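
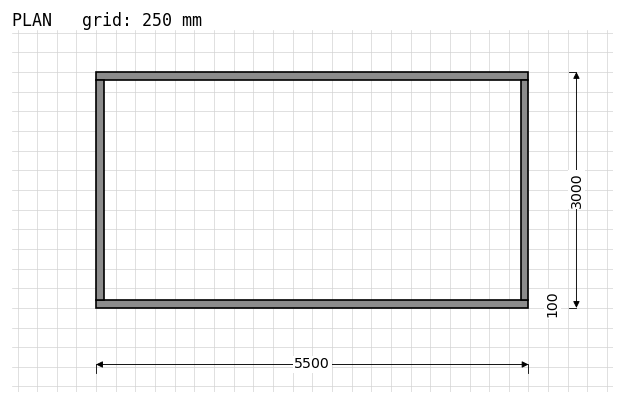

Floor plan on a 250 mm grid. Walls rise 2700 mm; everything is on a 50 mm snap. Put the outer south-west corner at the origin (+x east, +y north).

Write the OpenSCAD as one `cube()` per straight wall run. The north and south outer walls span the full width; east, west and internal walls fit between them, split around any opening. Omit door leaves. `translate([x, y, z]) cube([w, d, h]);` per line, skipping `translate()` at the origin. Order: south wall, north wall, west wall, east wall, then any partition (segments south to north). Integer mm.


cube([5500, 100, 2700]);
translate([0, 2900, 0]) cube([5500, 100, 2700]);
translate([0, 100, 0]) cube([100, 2800, 2700]);
translate([5400, 100, 0]) cube([100, 2800, 2700]);


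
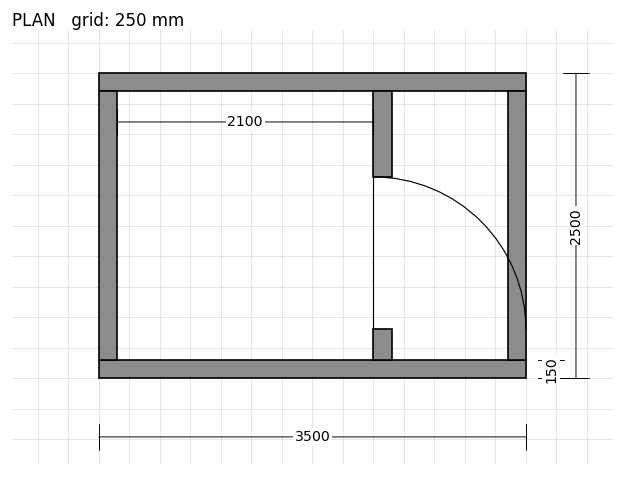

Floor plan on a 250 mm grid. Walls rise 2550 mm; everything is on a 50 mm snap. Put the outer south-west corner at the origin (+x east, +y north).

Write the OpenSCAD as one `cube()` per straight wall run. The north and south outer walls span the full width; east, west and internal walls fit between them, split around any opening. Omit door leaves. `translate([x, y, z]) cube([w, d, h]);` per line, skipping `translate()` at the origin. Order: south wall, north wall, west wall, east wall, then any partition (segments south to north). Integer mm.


cube([3500, 150, 2550]);
translate([0, 2350, 0]) cube([3500, 150, 2550]);
translate([0, 150, 0]) cube([150, 2200, 2550]);
translate([3350, 150, 0]) cube([150, 2200, 2550]);
translate([2250, 150, 0]) cube([150, 250, 2550]);
translate([2250, 1650, 0]) cube([150, 700, 2550]);


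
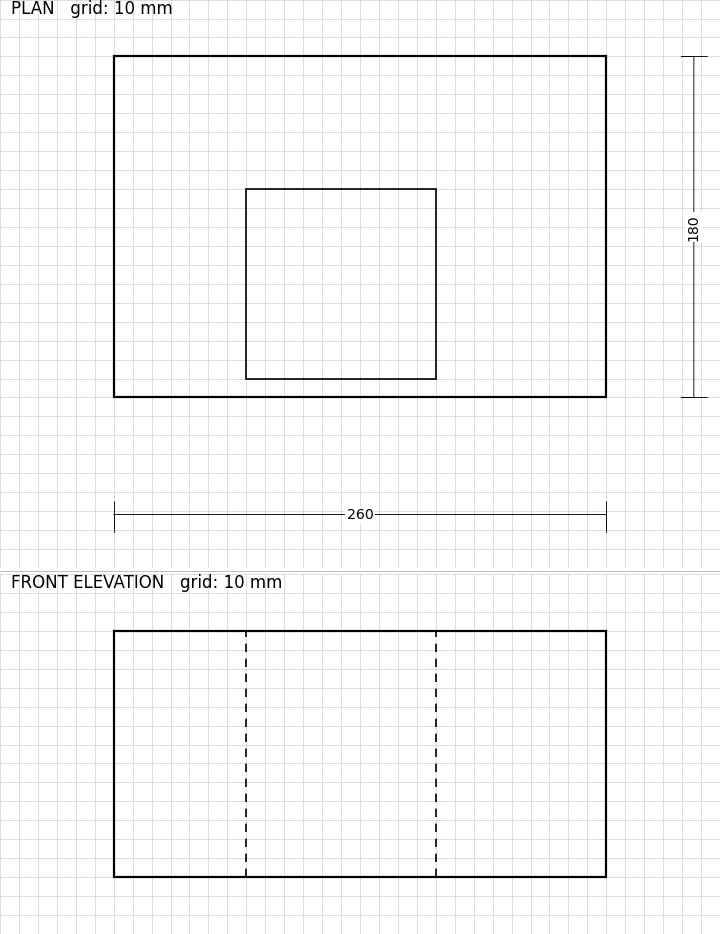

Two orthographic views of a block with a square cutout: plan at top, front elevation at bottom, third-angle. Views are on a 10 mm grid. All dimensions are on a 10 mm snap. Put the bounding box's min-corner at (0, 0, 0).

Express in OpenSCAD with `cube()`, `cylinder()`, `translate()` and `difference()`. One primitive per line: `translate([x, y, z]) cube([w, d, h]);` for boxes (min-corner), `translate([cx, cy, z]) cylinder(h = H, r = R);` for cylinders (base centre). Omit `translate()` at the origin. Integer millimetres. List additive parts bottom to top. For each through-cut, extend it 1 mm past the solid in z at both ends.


difference() {
  cube([260, 180, 130]);
  translate([70, 10, -1]) cube([100, 100, 132]);
}


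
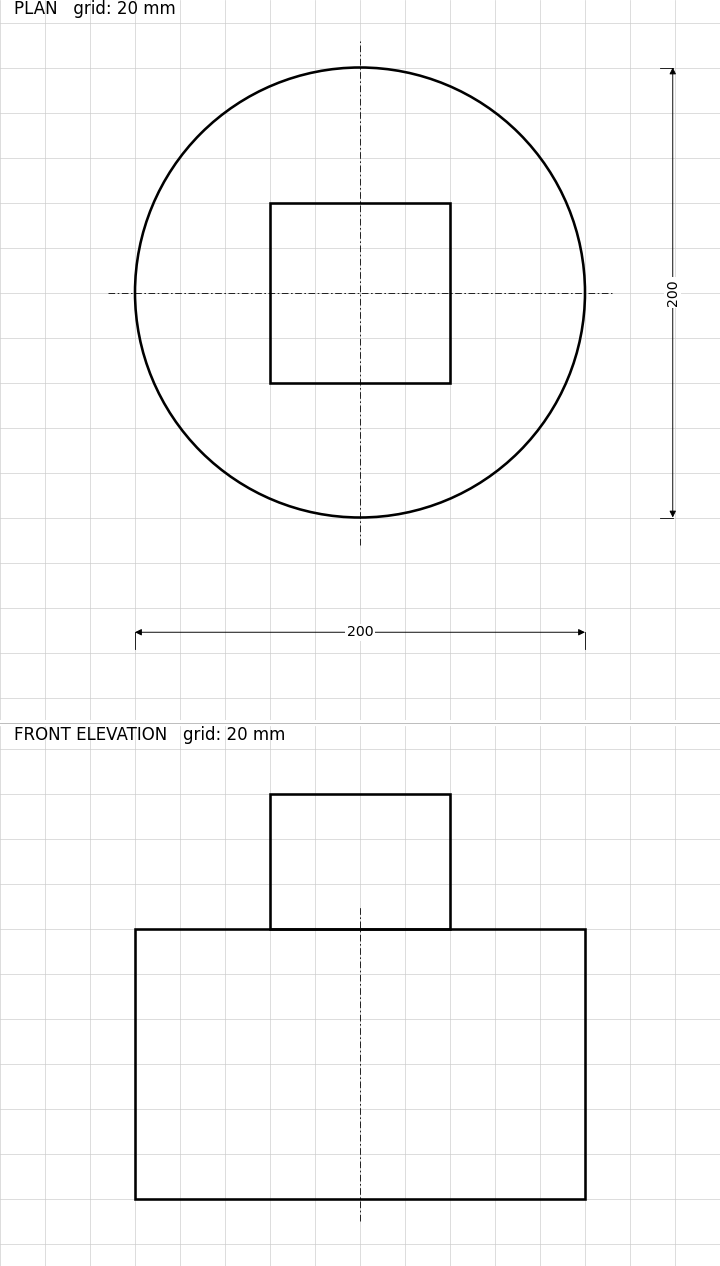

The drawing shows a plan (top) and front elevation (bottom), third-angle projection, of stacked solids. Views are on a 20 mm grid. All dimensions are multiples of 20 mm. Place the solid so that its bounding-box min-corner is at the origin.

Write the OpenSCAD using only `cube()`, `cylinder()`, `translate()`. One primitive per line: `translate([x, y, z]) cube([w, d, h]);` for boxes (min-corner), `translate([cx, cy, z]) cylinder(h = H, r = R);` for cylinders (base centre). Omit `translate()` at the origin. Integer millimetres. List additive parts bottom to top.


translate([100, 100, 0]) cylinder(h = 120, r = 100);
translate([60, 60, 120]) cube([80, 80, 60]);


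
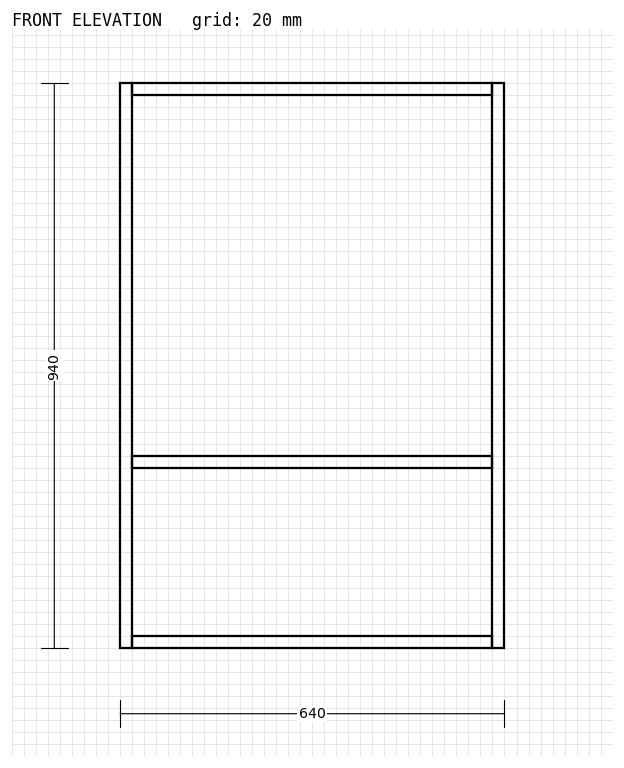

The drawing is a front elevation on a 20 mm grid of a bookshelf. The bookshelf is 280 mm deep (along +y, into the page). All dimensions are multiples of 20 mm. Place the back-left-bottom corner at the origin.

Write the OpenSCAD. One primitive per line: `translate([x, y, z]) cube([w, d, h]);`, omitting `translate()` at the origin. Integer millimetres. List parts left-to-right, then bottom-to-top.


cube([20, 280, 940]);
translate([20, 0, 0]) cube([600, 280, 20]);
translate([20, 0, 300]) cube([600, 280, 20]);
translate([20, 0, 920]) cube([600, 280, 20]);
translate([620, 0, 0]) cube([20, 280, 940]);


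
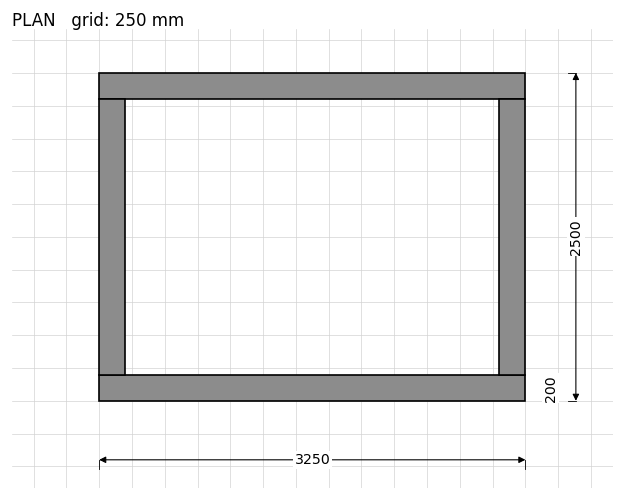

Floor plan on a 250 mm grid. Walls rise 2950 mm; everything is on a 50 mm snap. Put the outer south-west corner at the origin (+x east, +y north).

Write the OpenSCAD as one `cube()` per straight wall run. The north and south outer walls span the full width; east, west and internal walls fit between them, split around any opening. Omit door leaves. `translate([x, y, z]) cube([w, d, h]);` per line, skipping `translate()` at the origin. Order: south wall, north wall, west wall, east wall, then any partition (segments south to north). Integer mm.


cube([3250, 200, 2950]);
translate([0, 2300, 0]) cube([3250, 200, 2950]);
translate([0, 200, 0]) cube([200, 2100, 2950]);
translate([3050, 200, 0]) cube([200, 2100, 2950]);


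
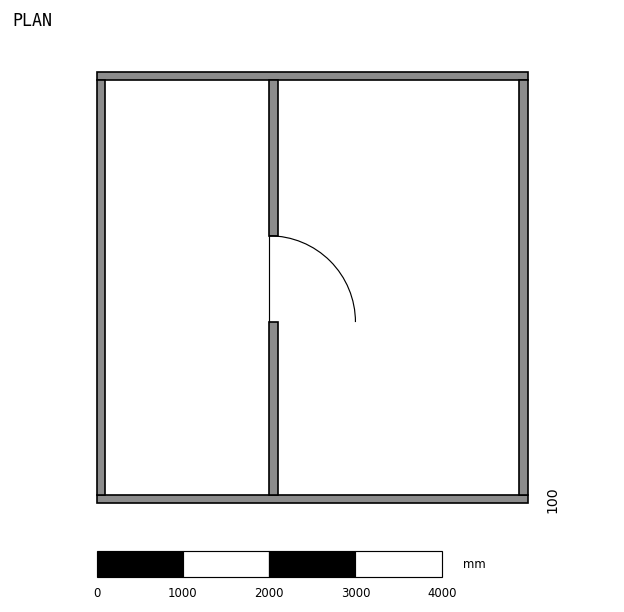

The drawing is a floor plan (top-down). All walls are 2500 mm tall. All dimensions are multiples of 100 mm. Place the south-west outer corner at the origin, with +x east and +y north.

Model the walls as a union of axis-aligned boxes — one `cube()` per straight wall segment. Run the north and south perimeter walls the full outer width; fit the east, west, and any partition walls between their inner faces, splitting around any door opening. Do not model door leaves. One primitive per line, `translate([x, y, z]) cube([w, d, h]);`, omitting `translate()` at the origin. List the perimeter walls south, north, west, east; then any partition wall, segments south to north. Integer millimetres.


cube([5000, 100, 2500]);
translate([0, 4900, 0]) cube([5000, 100, 2500]);
translate([0, 100, 0]) cube([100, 4800, 2500]);
translate([4900, 100, 0]) cube([100, 4800, 2500]);
translate([2000, 100, 0]) cube([100, 2000, 2500]);
translate([2000, 3100, 0]) cube([100, 1800, 2500]);


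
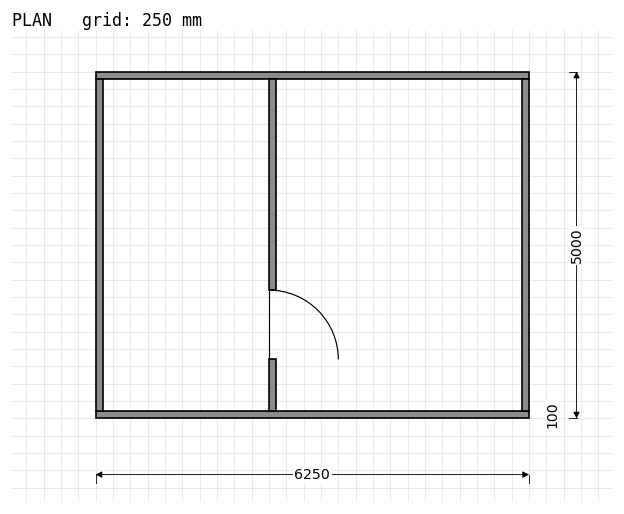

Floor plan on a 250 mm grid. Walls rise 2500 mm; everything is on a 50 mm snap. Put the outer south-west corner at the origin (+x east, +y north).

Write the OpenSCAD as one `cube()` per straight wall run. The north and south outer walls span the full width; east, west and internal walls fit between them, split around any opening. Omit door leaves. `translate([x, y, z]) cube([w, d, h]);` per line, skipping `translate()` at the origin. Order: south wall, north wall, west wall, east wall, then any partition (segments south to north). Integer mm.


cube([6250, 100, 2500]);
translate([0, 4900, 0]) cube([6250, 100, 2500]);
translate([0, 100, 0]) cube([100, 4800, 2500]);
translate([6150, 100, 0]) cube([100, 4800, 2500]);
translate([2500, 100, 0]) cube([100, 750, 2500]);
translate([2500, 1850, 0]) cube([100, 3050, 2500]);


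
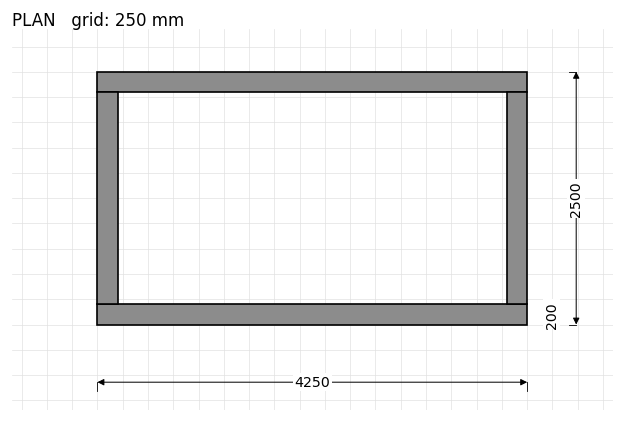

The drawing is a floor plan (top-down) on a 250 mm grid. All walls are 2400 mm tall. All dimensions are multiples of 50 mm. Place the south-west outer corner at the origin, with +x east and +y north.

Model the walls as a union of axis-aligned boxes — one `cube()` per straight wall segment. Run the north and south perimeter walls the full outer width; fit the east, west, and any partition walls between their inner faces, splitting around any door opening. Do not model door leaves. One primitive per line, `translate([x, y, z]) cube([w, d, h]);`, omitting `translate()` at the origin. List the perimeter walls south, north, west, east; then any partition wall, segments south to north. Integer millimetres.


cube([4250, 200, 2400]);
translate([0, 2300, 0]) cube([4250, 200, 2400]);
translate([0, 200, 0]) cube([200, 2100, 2400]);
translate([4050, 200, 0]) cube([200, 2100, 2400]);


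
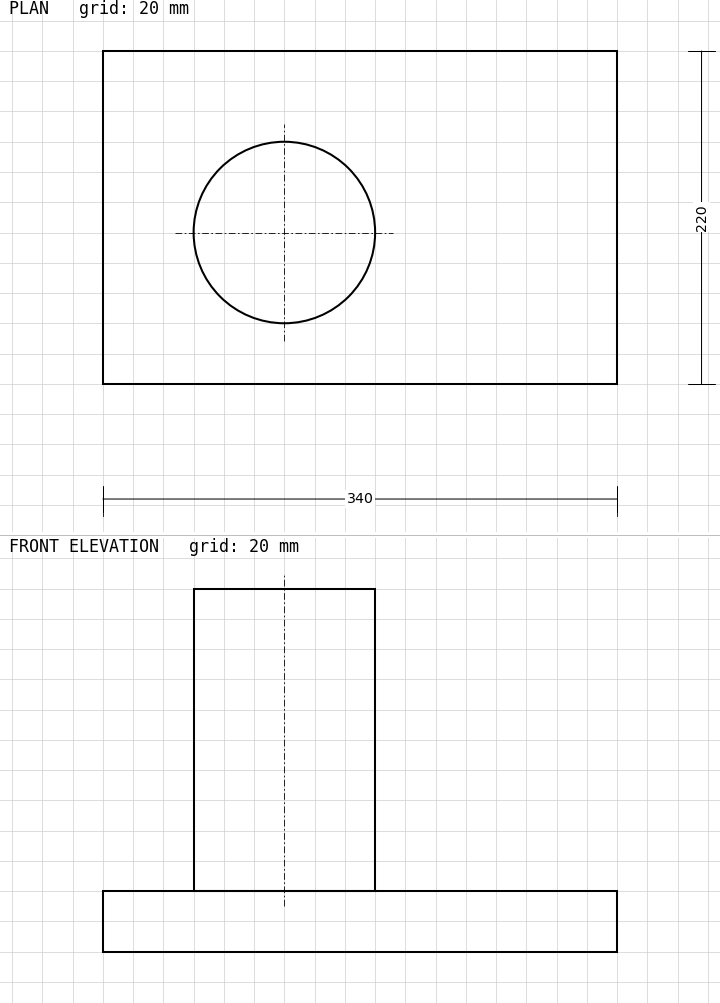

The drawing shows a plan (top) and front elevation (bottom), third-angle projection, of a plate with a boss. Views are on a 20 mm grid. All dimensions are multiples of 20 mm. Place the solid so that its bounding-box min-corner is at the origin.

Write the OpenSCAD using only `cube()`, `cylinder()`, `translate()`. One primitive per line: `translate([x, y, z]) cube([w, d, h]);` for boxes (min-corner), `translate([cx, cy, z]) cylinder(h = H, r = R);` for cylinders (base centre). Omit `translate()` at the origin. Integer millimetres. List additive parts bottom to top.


cube([340, 220, 40]);
translate([120, 100, 40]) cylinder(h = 200, r = 60);


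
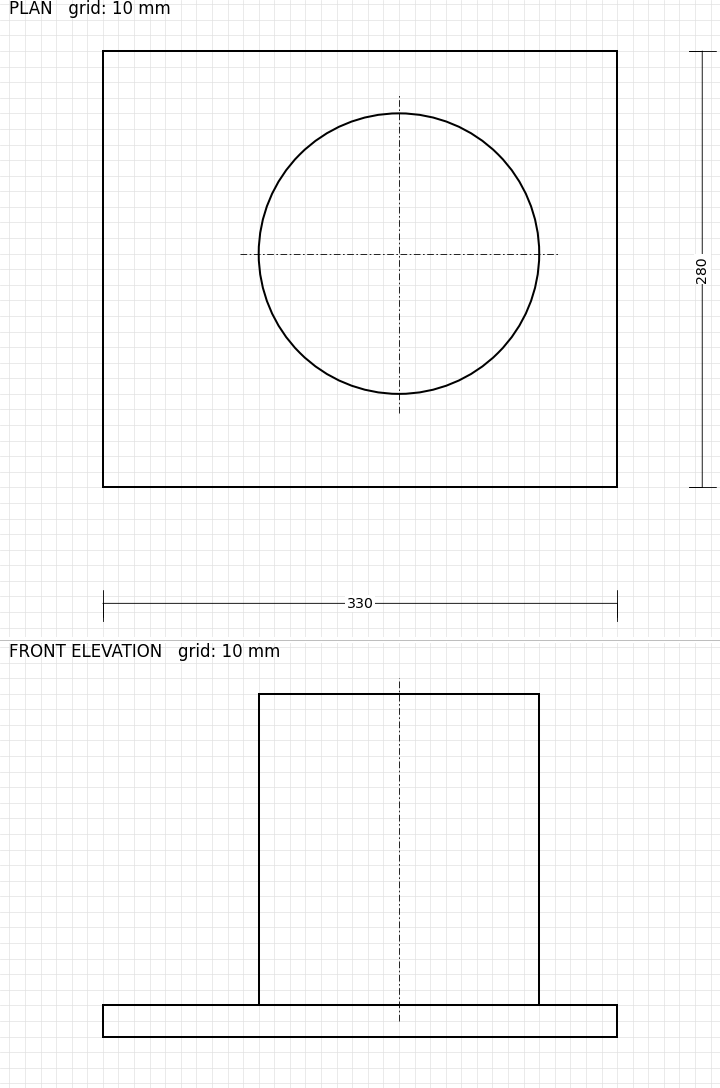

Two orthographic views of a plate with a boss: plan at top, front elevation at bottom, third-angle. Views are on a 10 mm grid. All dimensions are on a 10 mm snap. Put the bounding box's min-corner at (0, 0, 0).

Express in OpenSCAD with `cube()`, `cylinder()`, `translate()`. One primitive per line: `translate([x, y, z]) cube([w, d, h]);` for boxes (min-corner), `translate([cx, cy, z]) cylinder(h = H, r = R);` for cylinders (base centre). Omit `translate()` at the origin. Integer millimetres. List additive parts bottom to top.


cube([330, 280, 20]);
translate([190, 150, 20]) cylinder(h = 200, r = 90);


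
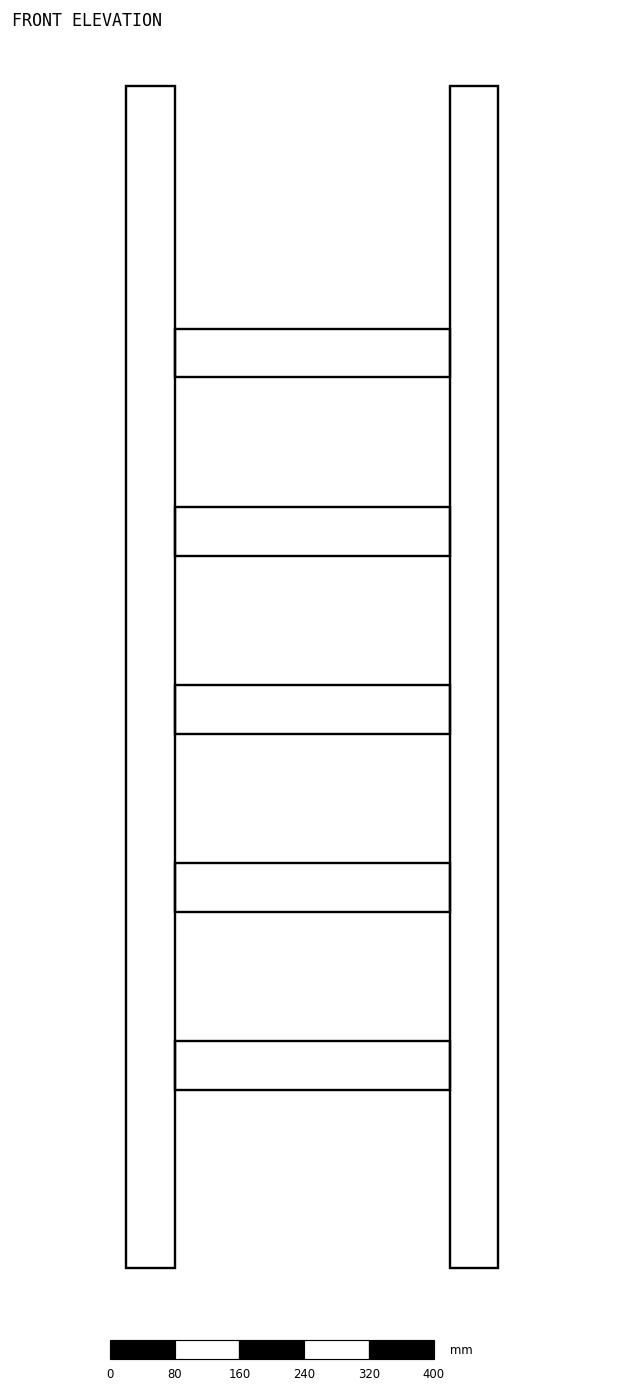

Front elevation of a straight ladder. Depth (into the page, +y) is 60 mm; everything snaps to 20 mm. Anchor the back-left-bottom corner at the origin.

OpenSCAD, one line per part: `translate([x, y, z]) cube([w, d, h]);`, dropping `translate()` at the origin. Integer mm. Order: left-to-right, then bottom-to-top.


cube([60, 60, 1460]);
translate([60, 0, 220]) cube([340, 60, 60]);
translate([60, 0, 440]) cube([340, 60, 60]);
translate([60, 0, 660]) cube([340, 60, 60]);
translate([60, 0, 880]) cube([340, 60, 60]);
translate([60, 0, 1100]) cube([340, 60, 60]);
translate([400, 0, 0]) cube([60, 60, 1460]);


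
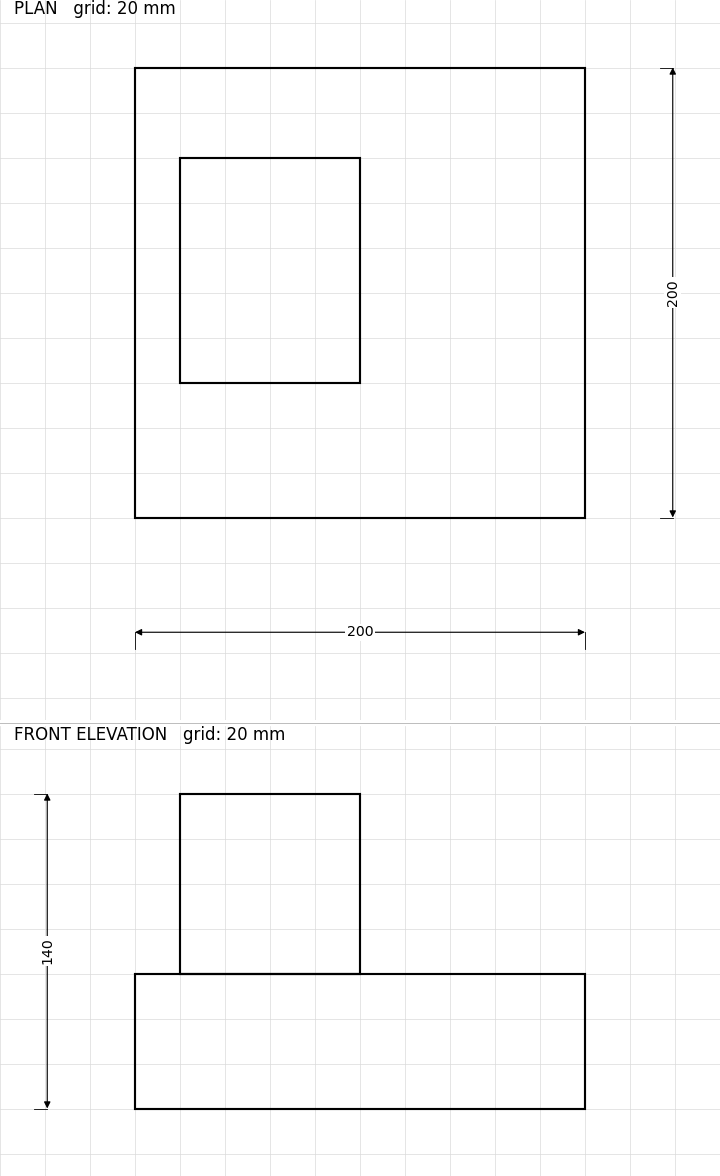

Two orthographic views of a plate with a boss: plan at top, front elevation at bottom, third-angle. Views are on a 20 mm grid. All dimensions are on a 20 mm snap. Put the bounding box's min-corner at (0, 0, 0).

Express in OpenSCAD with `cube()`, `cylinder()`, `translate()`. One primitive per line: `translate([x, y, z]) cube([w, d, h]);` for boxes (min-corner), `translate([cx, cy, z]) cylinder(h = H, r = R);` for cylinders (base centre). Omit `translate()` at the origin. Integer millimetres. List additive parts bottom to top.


cube([200, 200, 60]);
translate([20, 60, 60]) cube([80, 100, 80]);


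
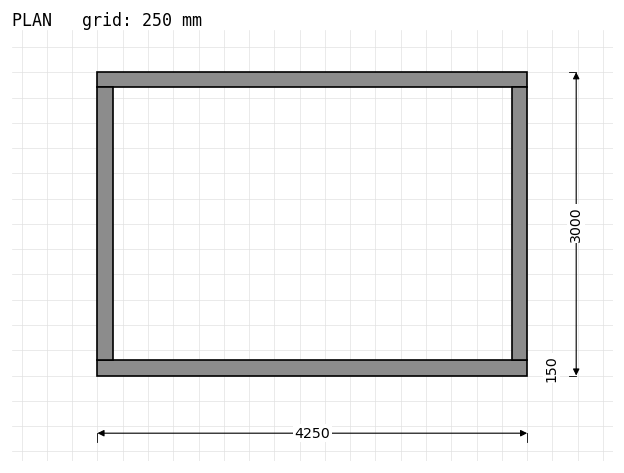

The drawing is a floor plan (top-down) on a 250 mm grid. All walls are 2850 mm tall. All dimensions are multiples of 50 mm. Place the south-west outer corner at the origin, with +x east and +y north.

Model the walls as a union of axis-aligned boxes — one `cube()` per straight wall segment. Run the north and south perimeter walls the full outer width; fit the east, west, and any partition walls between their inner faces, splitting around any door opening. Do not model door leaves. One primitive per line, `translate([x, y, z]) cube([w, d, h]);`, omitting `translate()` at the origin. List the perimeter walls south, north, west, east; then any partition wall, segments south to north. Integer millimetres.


cube([4250, 150, 2850]);
translate([0, 2850, 0]) cube([4250, 150, 2850]);
translate([0, 150, 0]) cube([150, 2700, 2850]);
translate([4100, 150, 0]) cube([150, 2700, 2850]);


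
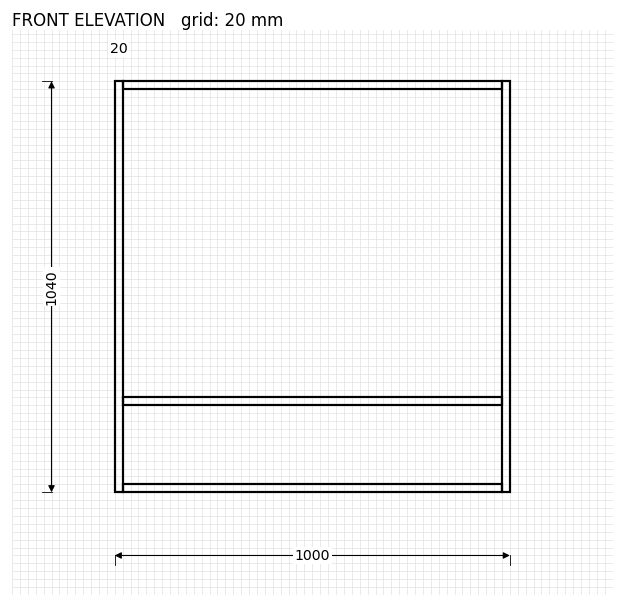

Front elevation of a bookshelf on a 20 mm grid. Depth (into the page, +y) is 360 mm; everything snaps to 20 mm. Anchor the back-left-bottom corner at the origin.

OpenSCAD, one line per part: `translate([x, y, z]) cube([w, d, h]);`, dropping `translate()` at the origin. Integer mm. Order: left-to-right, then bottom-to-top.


cube([20, 360, 1040]);
translate([20, 0, 0]) cube([960, 360, 20]);
translate([20, 0, 220]) cube([960, 360, 20]);
translate([20, 0, 1020]) cube([960, 360, 20]);
translate([980, 0, 0]) cube([20, 360, 1040]);


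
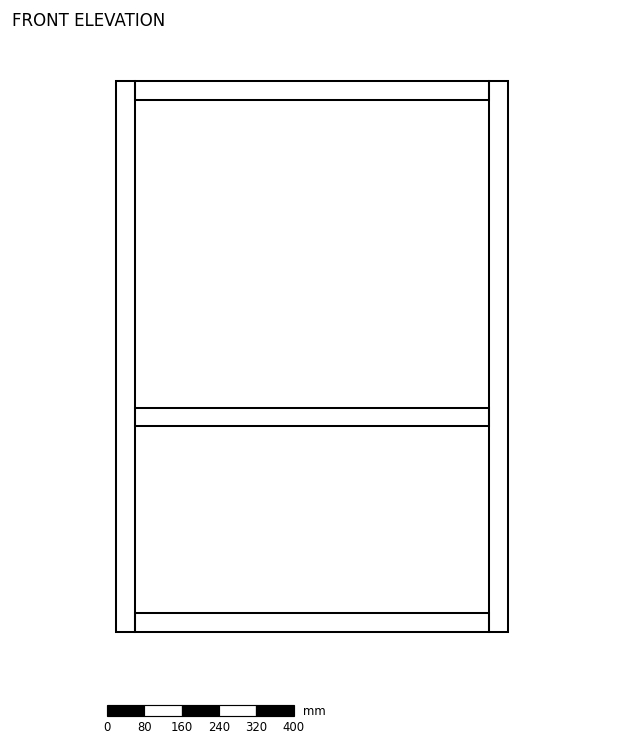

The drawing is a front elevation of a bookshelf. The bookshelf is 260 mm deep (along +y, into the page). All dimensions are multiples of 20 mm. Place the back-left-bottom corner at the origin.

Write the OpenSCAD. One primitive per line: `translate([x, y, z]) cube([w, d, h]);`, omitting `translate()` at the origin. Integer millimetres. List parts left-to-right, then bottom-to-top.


cube([40, 260, 1180]);
translate([40, 0, 0]) cube([760, 260, 40]);
translate([40, 0, 440]) cube([760, 260, 40]);
translate([40, 0, 1140]) cube([760, 260, 40]);
translate([800, 0, 0]) cube([40, 260, 1180]);


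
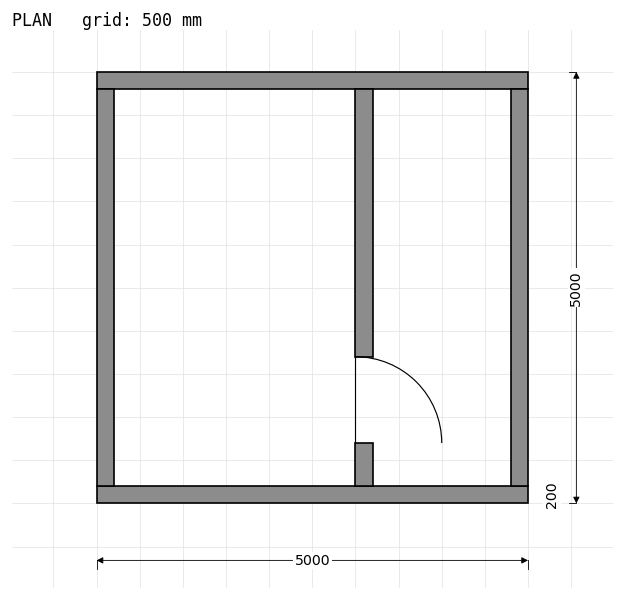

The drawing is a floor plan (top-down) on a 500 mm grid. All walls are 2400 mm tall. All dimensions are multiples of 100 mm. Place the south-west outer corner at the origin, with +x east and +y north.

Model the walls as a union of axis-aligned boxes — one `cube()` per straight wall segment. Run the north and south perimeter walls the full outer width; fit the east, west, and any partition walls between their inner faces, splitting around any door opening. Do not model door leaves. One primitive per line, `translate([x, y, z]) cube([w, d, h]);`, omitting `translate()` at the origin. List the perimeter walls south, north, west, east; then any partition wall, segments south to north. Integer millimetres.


cube([5000, 200, 2400]);
translate([0, 4800, 0]) cube([5000, 200, 2400]);
translate([0, 200, 0]) cube([200, 4600, 2400]);
translate([4800, 200, 0]) cube([200, 4600, 2400]);
translate([3000, 200, 0]) cube([200, 500, 2400]);
translate([3000, 1700, 0]) cube([200, 3100, 2400]);


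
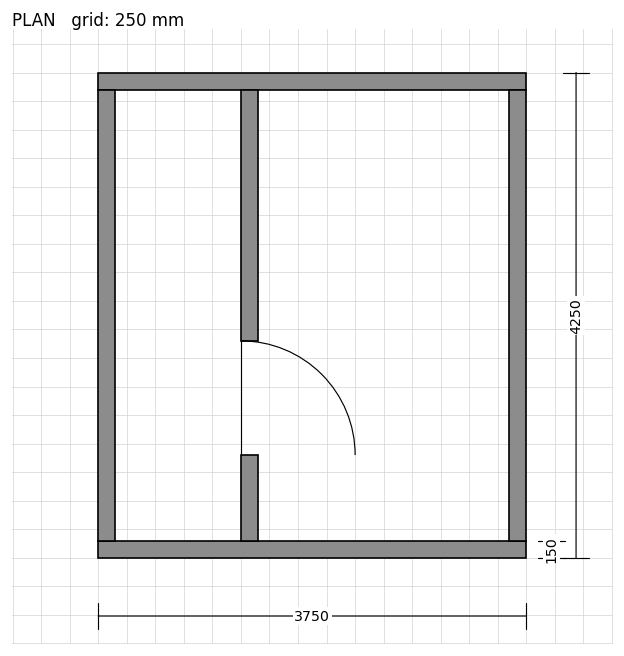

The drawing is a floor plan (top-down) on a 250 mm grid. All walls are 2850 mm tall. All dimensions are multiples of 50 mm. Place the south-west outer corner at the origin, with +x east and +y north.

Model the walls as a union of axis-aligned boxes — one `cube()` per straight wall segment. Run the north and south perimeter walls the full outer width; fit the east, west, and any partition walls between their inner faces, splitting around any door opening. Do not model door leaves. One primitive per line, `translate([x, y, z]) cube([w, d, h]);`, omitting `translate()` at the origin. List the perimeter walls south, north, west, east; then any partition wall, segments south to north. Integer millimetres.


cube([3750, 150, 2850]);
translate([0, 4100, 0]) cube([3750, 150, 2850]);
translate([0, 150, 0]) cube([150, 3950, 2850]);
translate([3600, 150, 0]) cube([150, 3950, 2850]);
translate([1250, 150, 0]) cube([150, 750, 2850]);
translate([1250, 1900, 0]) cube([150, 2200, 2850]);


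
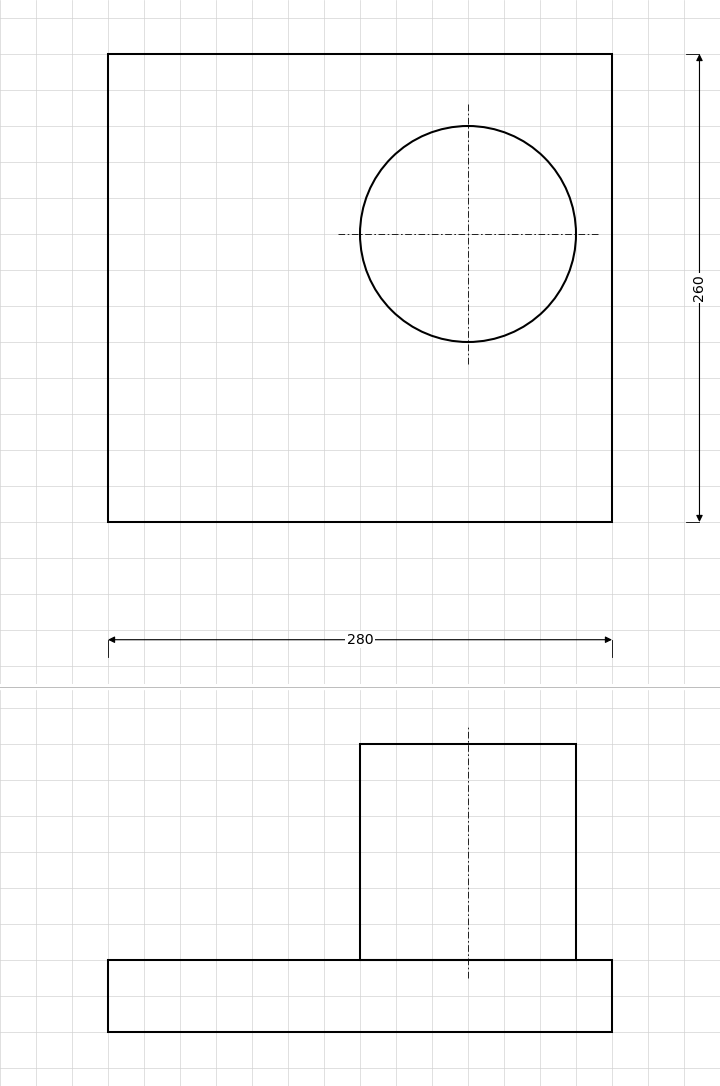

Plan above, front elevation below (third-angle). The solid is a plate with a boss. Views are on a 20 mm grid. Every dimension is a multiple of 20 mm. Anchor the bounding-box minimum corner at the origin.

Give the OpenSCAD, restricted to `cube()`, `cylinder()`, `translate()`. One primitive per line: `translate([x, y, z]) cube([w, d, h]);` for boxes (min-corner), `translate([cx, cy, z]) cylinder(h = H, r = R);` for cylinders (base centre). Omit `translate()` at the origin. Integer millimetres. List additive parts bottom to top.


cube([280, 260, 40]);
translate([200, 160, 40]) cylinder(h = 120, r = 60);


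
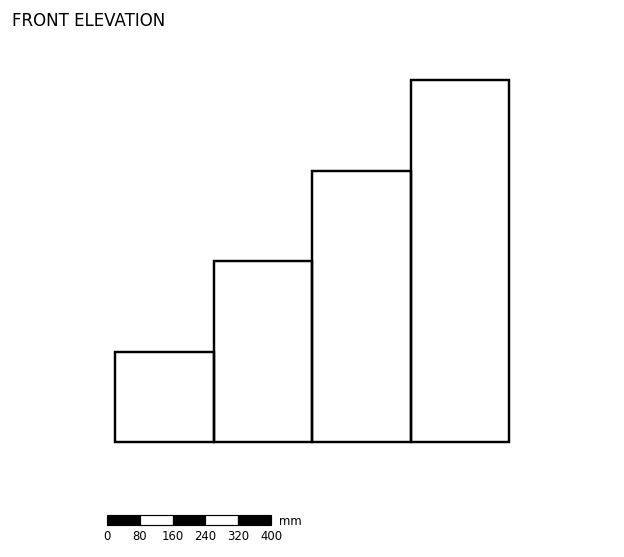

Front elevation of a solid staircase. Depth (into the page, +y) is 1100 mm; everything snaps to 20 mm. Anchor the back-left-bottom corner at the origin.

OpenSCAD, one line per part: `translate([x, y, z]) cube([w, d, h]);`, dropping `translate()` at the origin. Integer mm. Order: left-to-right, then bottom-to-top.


cube([240, 1100, 220]);
translate([240, 0, 0]) cube([240, 1100, 440]);
translate([480, 0, 0]) cube([240, 1100, 660]);
translate([720, 0, 0]) cube([240, 1100, 880]);


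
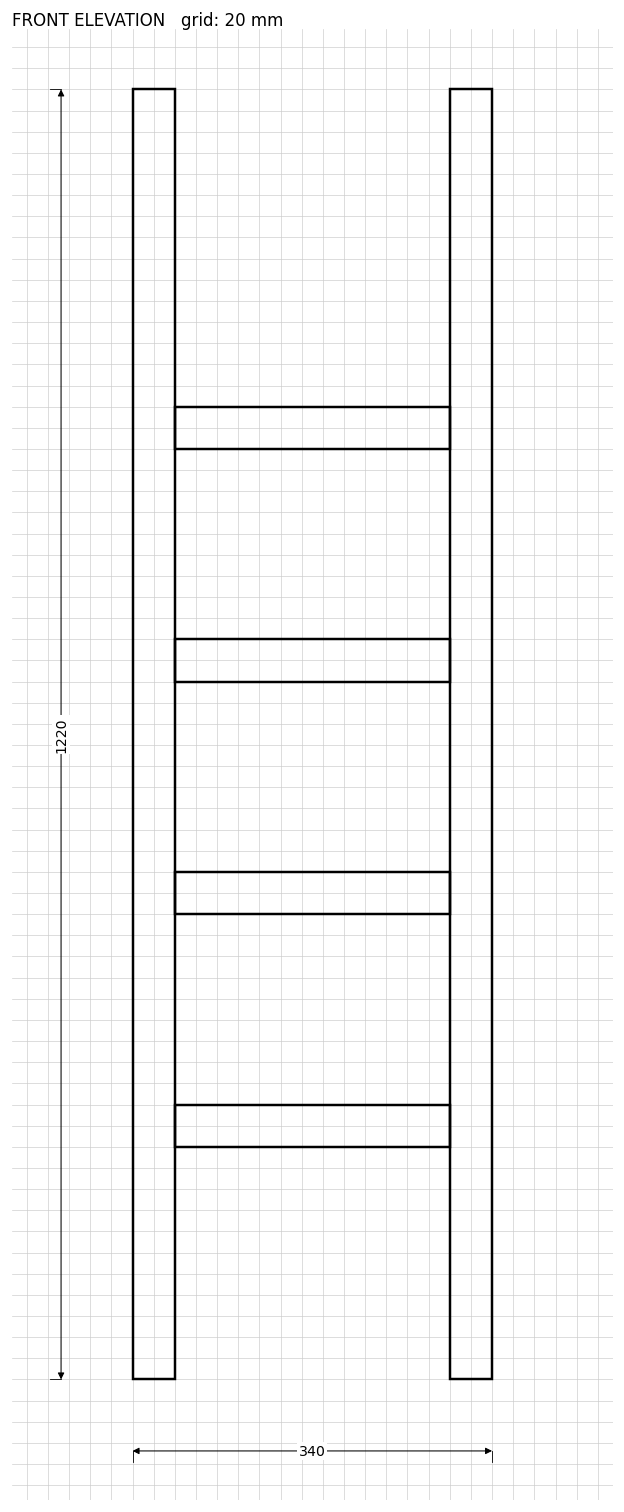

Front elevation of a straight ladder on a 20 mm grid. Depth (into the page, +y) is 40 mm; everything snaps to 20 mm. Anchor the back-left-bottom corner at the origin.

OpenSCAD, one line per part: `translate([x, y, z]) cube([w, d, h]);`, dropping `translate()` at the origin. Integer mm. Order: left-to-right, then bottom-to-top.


cube([40, 40, 1220]);
translate([40, 0, 220]) cube([260, 40, 40]);
translate([40, 0, 440]) cube([260, 40, 40]);
translate([40, 0, 660]) cube([260, 40, 40]);
translate([40, 0, 880]) cube([260, 40, 40]);
translate([300, 0, 0]) cube([40, 40, 1220]);


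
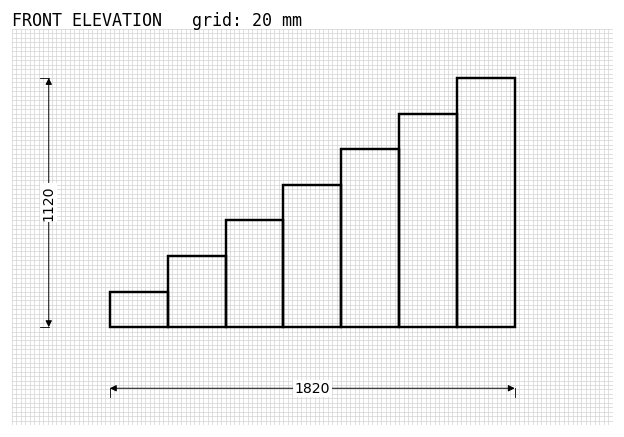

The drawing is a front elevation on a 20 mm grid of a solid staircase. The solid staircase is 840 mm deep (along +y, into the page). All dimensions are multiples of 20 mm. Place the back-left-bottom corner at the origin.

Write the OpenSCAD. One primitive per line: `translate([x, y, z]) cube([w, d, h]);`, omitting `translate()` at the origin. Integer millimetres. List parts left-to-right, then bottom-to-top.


cube([260, 840, 160]);
translate([260, 0, 0]) cube([260, 840, 320]);
translate([520, 0, 0]) cube([260, 840, 480]);
translate([780, 0, 0]) cube([260, 840, 640]);
translate([1040, 0, 0]) cube([260, 840, 800]);
translate([1300, 0, 0]) cube([260, 840, 960]);
translate([1560, 0, 0]) cube([260, 840, 1120]);


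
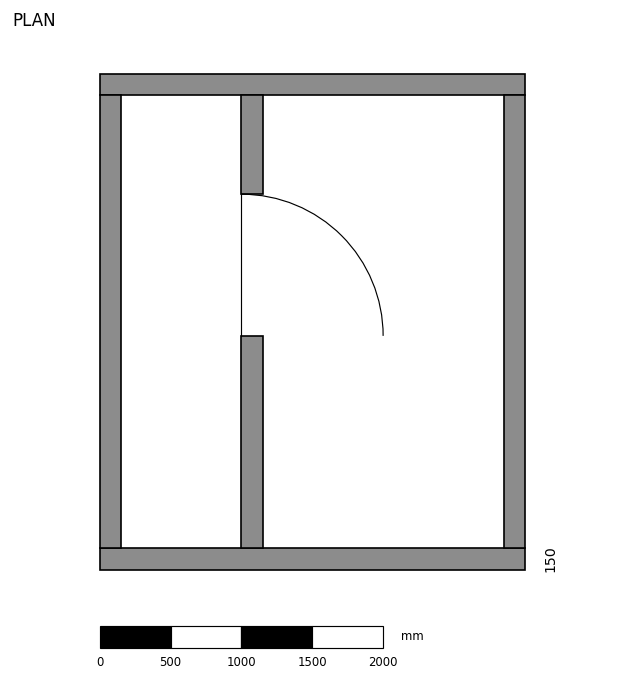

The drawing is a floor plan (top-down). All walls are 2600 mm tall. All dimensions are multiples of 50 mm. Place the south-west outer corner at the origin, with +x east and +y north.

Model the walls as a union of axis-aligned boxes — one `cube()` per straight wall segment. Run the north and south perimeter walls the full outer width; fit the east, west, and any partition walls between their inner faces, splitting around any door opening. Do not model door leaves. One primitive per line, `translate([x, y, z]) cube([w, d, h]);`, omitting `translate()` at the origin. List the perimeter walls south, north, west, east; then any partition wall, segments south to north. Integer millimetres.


cube([3000, 150, 2600]);
translate([0, 3350, 0]) cube([3000, 150, 2600]);
translate([0, 150, 0]) cube([150, 3200, 2600]);
translate([2850, 150, 0]) cube([150, 3200, 2600]);
translate([1000, 150, 0]) cube([150, 1500, 2600]);
translate([1000, 2650, 0]) cube([150, 700, 2600]);


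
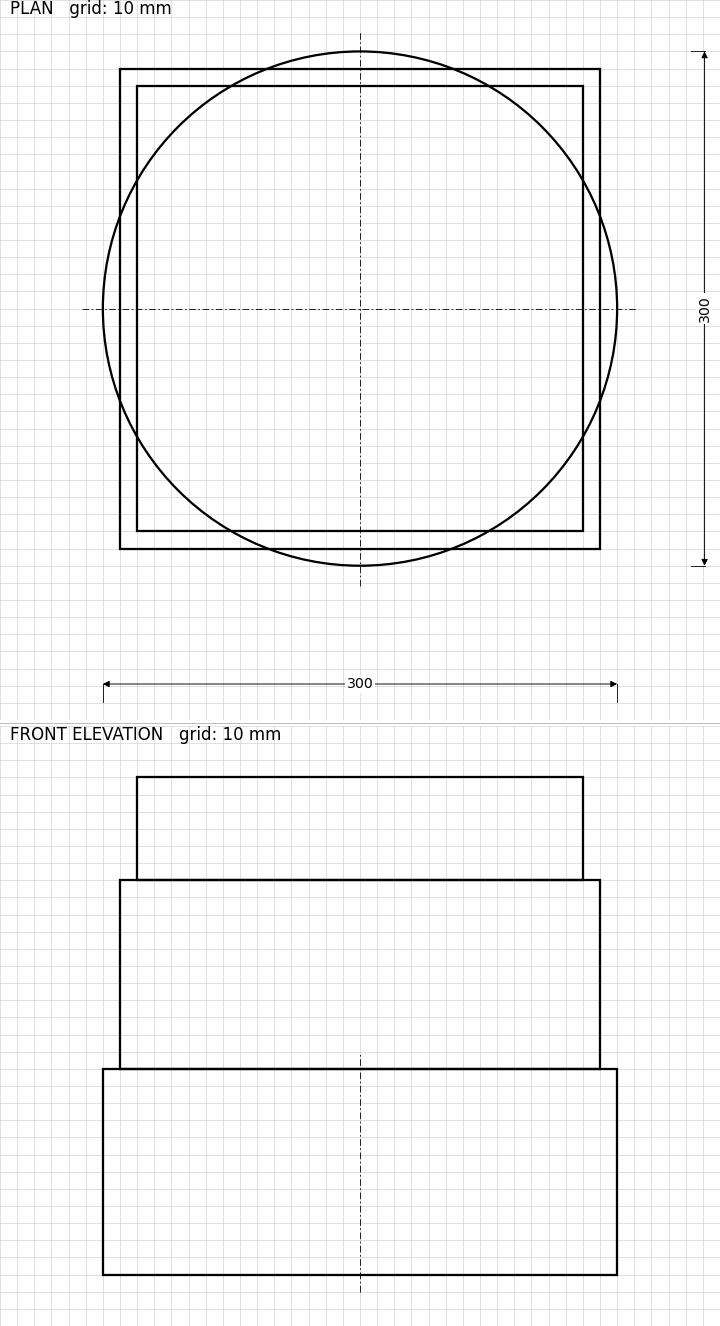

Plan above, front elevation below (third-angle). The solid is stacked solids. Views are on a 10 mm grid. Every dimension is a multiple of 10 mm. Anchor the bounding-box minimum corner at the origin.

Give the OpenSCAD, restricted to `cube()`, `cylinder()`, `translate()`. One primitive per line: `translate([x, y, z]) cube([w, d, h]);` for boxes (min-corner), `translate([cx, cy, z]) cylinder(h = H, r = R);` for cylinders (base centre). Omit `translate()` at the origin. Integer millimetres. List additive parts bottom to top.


translate([150, 150, 0]) cylinder(h = 120, r = 150);
translate([10, 10, 120]) cube([280, 280, 110]);
translate([20, 20, 230]) cube([260, 260, 60]);


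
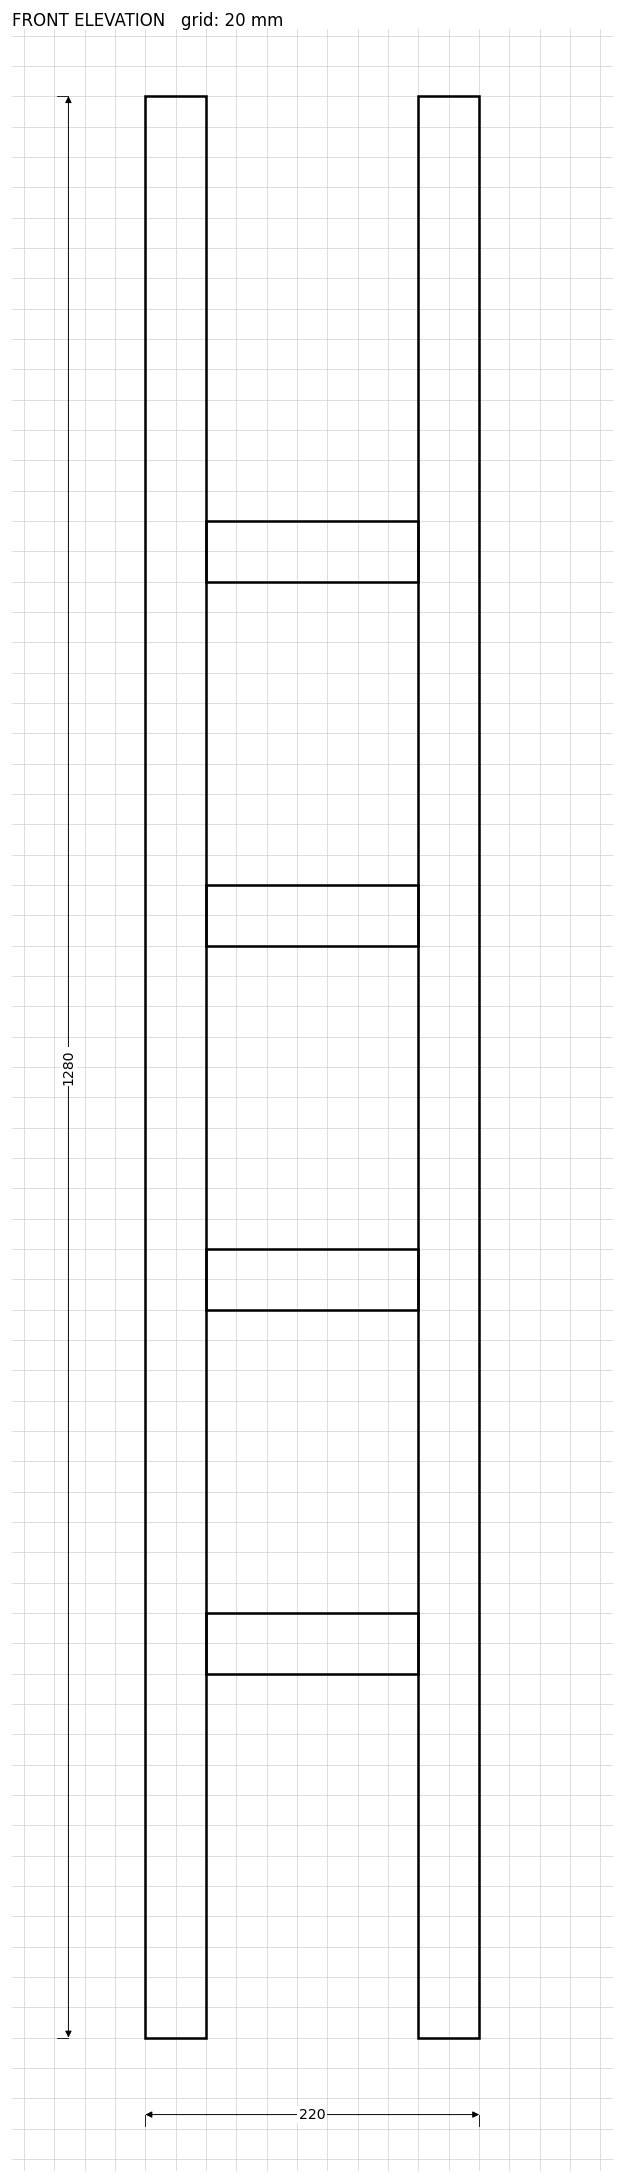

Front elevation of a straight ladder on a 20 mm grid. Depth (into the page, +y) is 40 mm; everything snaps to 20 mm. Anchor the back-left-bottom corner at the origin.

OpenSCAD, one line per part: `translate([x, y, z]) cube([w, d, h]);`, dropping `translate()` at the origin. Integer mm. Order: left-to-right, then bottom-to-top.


cube([40, 40, 1280]);
translate([40, 0, 240]) cube([140, 40, 40]);
translate([40, 0, 480]) cube([140, 40, 40]);
translate([40, 0, 720]) cube([140, 40, 40]);
translate([40, 0, 960]) cube([140, 40, 40]);
translate([180, 0, 0]) cube([40, 40, 1280]);


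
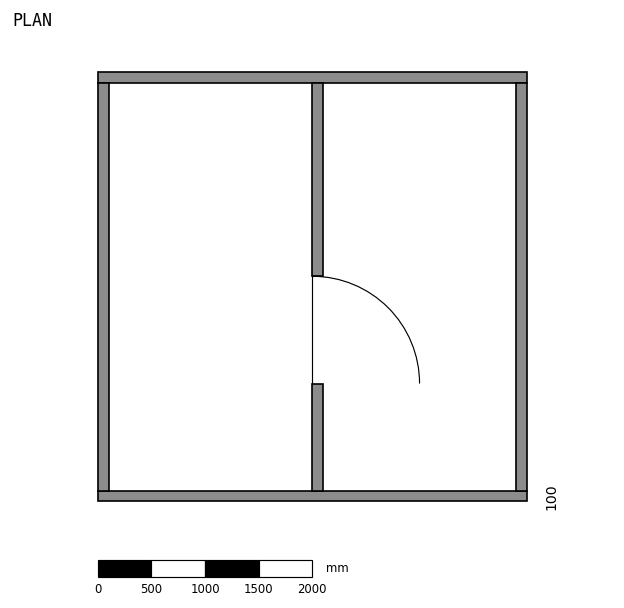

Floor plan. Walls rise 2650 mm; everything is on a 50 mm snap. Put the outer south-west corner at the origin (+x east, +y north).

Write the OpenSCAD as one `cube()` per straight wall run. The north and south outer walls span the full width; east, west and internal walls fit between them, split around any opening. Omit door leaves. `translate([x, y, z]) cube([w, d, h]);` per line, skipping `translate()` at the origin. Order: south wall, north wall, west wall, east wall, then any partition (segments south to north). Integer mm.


cube([4000, 100, 2650]);
translate([0, 3900, 0]) cube([4000, 100, 2650]);
translate([0, 100, 0]) cube([100, 3800, 2650]);
translate([3900, 100, 0]) cube([100, 3800, 2650]);
translate([2000, 100, 0]) cube([100, 1000, 2650]);
translate([2000, 2100, 0]) cube([100, 1800, 2650]);


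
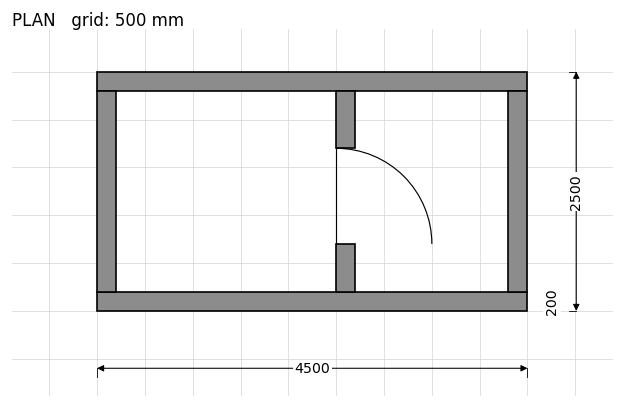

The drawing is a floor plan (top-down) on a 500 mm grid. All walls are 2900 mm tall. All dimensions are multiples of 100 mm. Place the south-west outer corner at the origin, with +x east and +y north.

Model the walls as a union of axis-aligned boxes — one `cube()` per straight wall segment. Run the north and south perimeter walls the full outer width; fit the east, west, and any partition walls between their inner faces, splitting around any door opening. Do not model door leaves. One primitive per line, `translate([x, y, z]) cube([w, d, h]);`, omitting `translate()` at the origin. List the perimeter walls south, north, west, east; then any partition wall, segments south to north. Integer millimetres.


cube([4500, 200, 2900]);
translate([0, 2300, 0]) cube([4500, 200, 2900]);
translate([0, 200, 0]) cube([200, 2100, 2900]);
translate([4300, 200, 0]) cube([200, 2100, 2900]);
translate([2500, 200, 0]) cube([200, 500, 2900]);
translate([2500, 1700, 0]) cube([200, 600, 2900]);


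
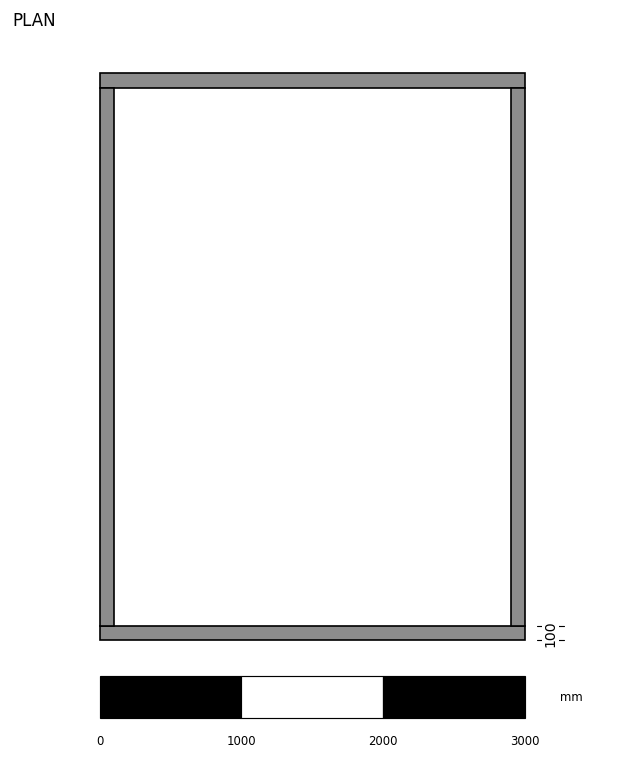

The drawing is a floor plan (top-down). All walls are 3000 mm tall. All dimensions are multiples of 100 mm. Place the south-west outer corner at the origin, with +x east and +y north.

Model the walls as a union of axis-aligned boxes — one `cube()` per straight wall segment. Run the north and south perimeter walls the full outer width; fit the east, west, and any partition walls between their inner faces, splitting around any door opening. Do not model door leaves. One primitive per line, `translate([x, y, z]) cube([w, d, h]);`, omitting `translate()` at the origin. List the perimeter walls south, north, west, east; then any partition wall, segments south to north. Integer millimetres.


cube([3000, 100, 3000]);
translate([0, 3900, 0]) cube([3000, 100, 3000]);
translate([0, 100, 0]) cube([100, 3800, 3000]);
translate([2900, 100, 0]) cube([100, 3800, 3000]);


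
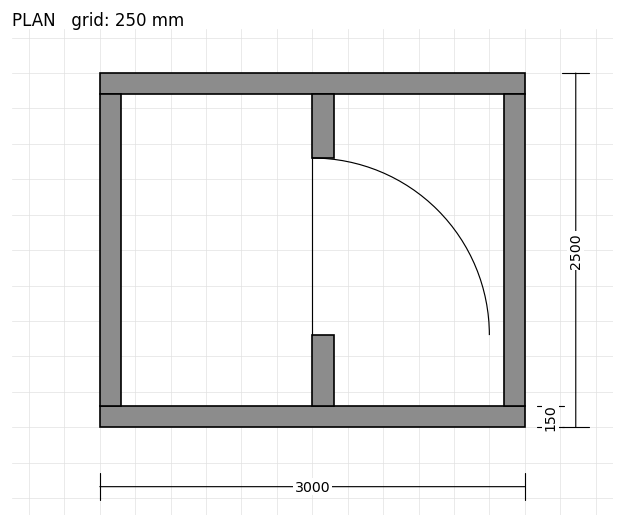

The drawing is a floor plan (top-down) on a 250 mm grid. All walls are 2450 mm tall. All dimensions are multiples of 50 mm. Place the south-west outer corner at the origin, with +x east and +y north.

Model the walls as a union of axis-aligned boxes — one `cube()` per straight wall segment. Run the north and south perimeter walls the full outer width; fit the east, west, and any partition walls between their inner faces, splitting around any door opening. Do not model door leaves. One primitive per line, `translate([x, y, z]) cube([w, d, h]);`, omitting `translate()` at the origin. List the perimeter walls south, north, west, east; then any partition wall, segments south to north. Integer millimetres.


cube([3000, 150, 2450]);
translate([0, 2350, 0]) cube([3000, 150, 2450]);
translate([0, 150, 0]) cube([150, 2200, 2450]);
translate([2850, 150, 0]) cube([150, 2200, 2450]);
translate([1500, 150, 0]) cube([150, 500, 2450]);
translate([1500, 1900, 0]) cube([150, 450, 2450]);


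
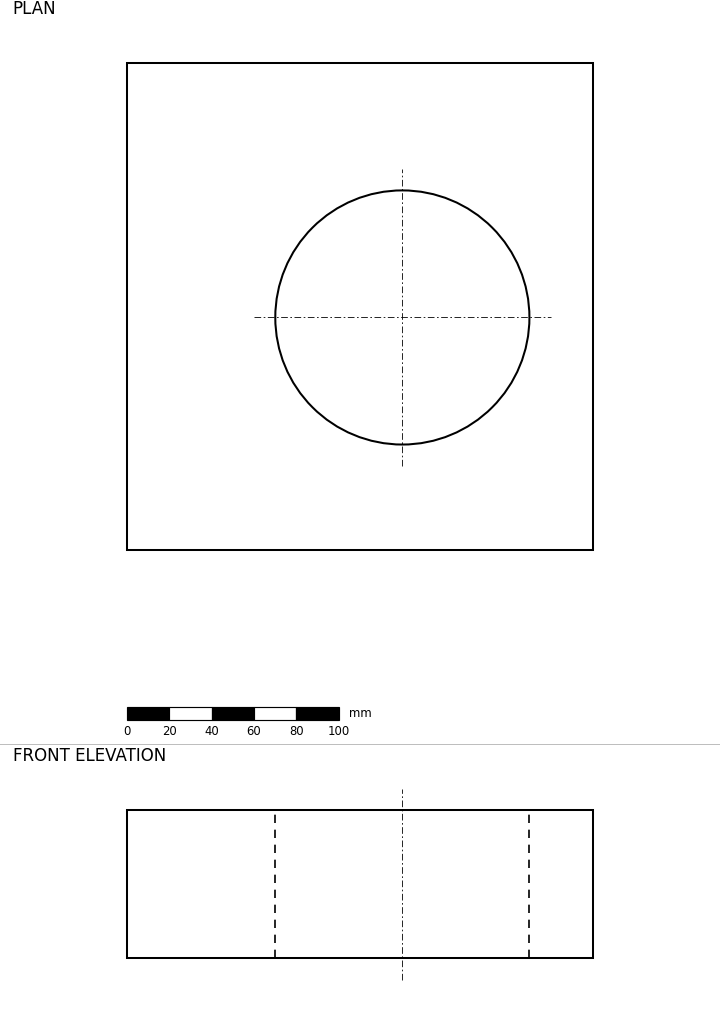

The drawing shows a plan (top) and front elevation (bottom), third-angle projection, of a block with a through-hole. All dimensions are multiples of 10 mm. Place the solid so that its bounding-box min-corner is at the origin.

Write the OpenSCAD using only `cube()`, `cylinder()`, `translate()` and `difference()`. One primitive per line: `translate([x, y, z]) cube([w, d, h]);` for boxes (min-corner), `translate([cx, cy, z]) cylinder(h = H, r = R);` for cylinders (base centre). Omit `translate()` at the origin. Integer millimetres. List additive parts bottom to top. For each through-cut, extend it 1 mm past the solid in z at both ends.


difference() {
  cube([220, 230, 70]);
  translate([130, 110, -1]) cylinder(h = 72, r = 60);
}


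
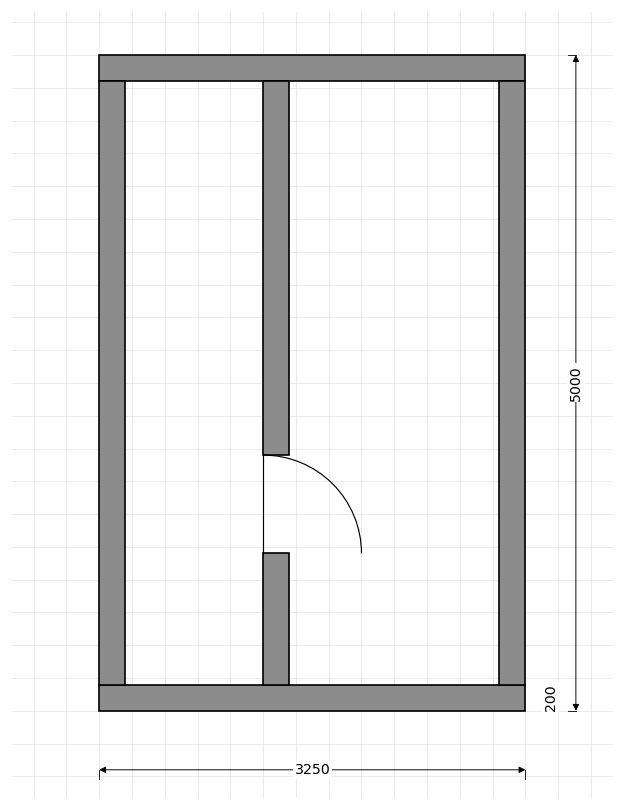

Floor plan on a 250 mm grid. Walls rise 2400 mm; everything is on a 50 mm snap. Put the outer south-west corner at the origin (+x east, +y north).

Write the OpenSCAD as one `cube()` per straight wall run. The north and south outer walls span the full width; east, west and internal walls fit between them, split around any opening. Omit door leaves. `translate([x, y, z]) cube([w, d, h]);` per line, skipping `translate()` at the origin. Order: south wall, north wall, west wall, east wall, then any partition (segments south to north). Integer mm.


cube([3250, 200, 2400]);
translate([0, 4800, 0]) cube([3250, 200, 2400]);
translate([0, 200, 0]) cube([200, 4600, 2400]);
translate([3050, 200, 0]) cube([200, 4600, 2400]);
translate([1250, 200, 0]) cube([200, 1000, 2400]);
translate([1250, 1950, 0]) cube([200, 2850, 2400]);


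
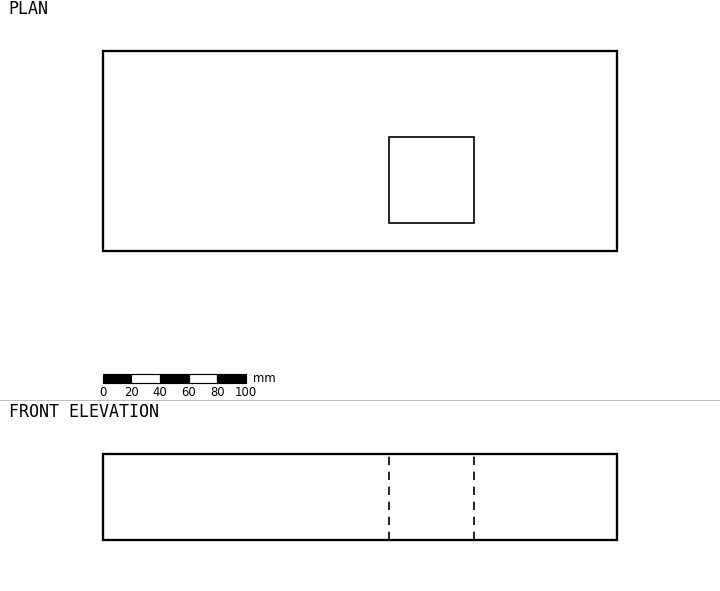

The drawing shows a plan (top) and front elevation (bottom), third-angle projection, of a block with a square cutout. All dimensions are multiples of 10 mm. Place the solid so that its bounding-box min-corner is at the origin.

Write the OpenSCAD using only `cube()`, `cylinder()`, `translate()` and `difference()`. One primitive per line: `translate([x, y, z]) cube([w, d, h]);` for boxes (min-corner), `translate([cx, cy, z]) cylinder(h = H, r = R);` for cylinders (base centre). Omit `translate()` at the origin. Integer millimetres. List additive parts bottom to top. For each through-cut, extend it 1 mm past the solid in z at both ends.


difference() {
  cube([360, 140, 60]);
  translate([200, 20, -1]) cube([60, 60, 62]);
}


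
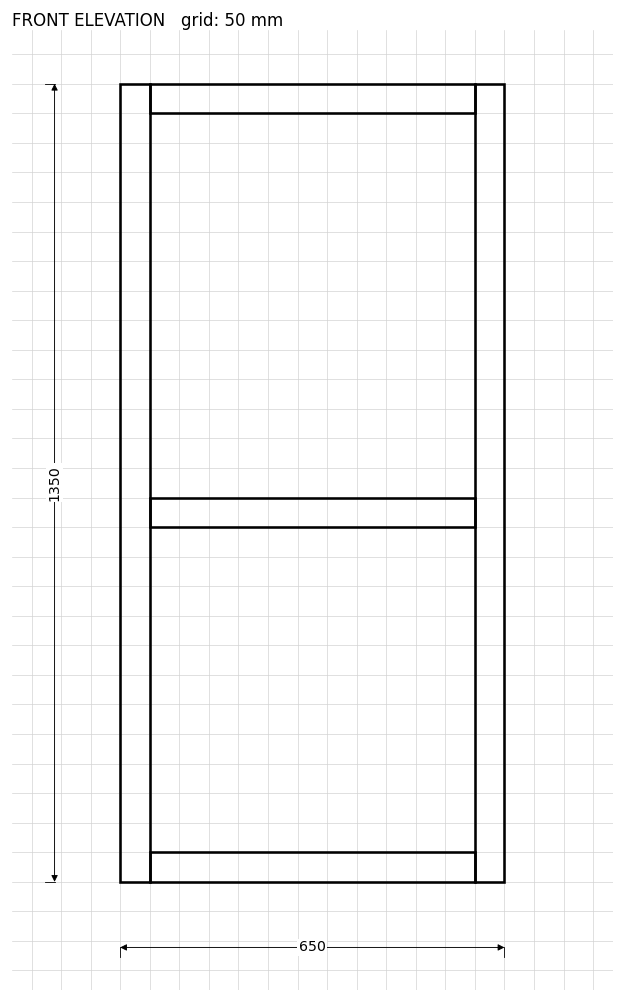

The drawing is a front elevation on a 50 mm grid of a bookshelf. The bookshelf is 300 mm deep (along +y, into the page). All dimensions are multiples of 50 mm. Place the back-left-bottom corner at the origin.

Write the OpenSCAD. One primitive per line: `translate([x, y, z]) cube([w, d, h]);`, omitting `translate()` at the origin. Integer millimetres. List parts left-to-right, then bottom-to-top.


cube([50, 300, 1350]);
translate([50, 0, 0]) cube([550, 300, 50]);
translate([50, 0, 600]) cube([550, 300, 50]);
translate([50, 0, 1300]) cube([550, 300, 50]);
translate([600, 0, 0]) cube([50, 300, 1350]);


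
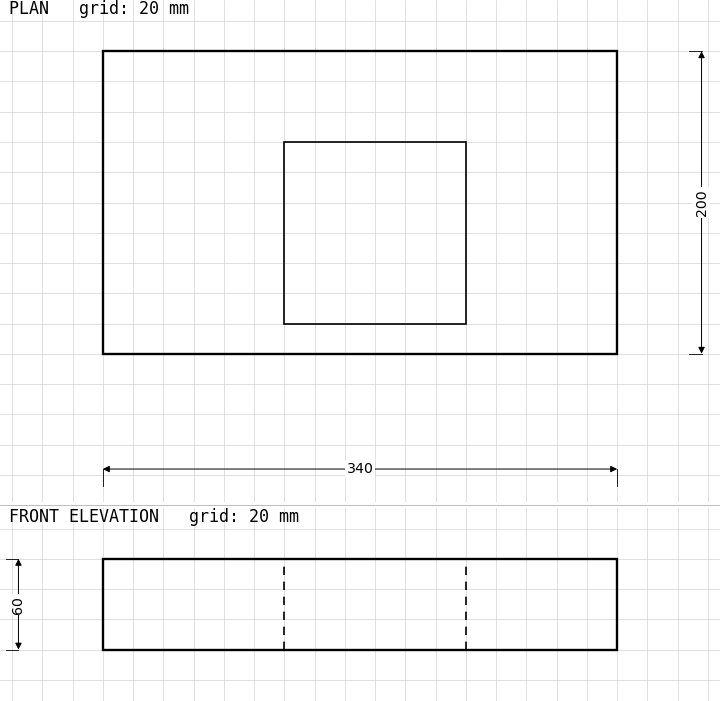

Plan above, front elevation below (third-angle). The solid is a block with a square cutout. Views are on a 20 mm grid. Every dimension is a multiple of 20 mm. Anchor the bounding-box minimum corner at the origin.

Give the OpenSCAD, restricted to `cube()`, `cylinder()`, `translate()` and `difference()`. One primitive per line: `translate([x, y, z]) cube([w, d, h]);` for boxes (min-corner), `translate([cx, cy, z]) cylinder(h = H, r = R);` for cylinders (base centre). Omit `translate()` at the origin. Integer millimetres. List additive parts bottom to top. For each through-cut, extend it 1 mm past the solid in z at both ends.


difference() {
  cube([340, 200, 60]);
  translate([120, 20, -1]) cube([120, 120, 62]);
}


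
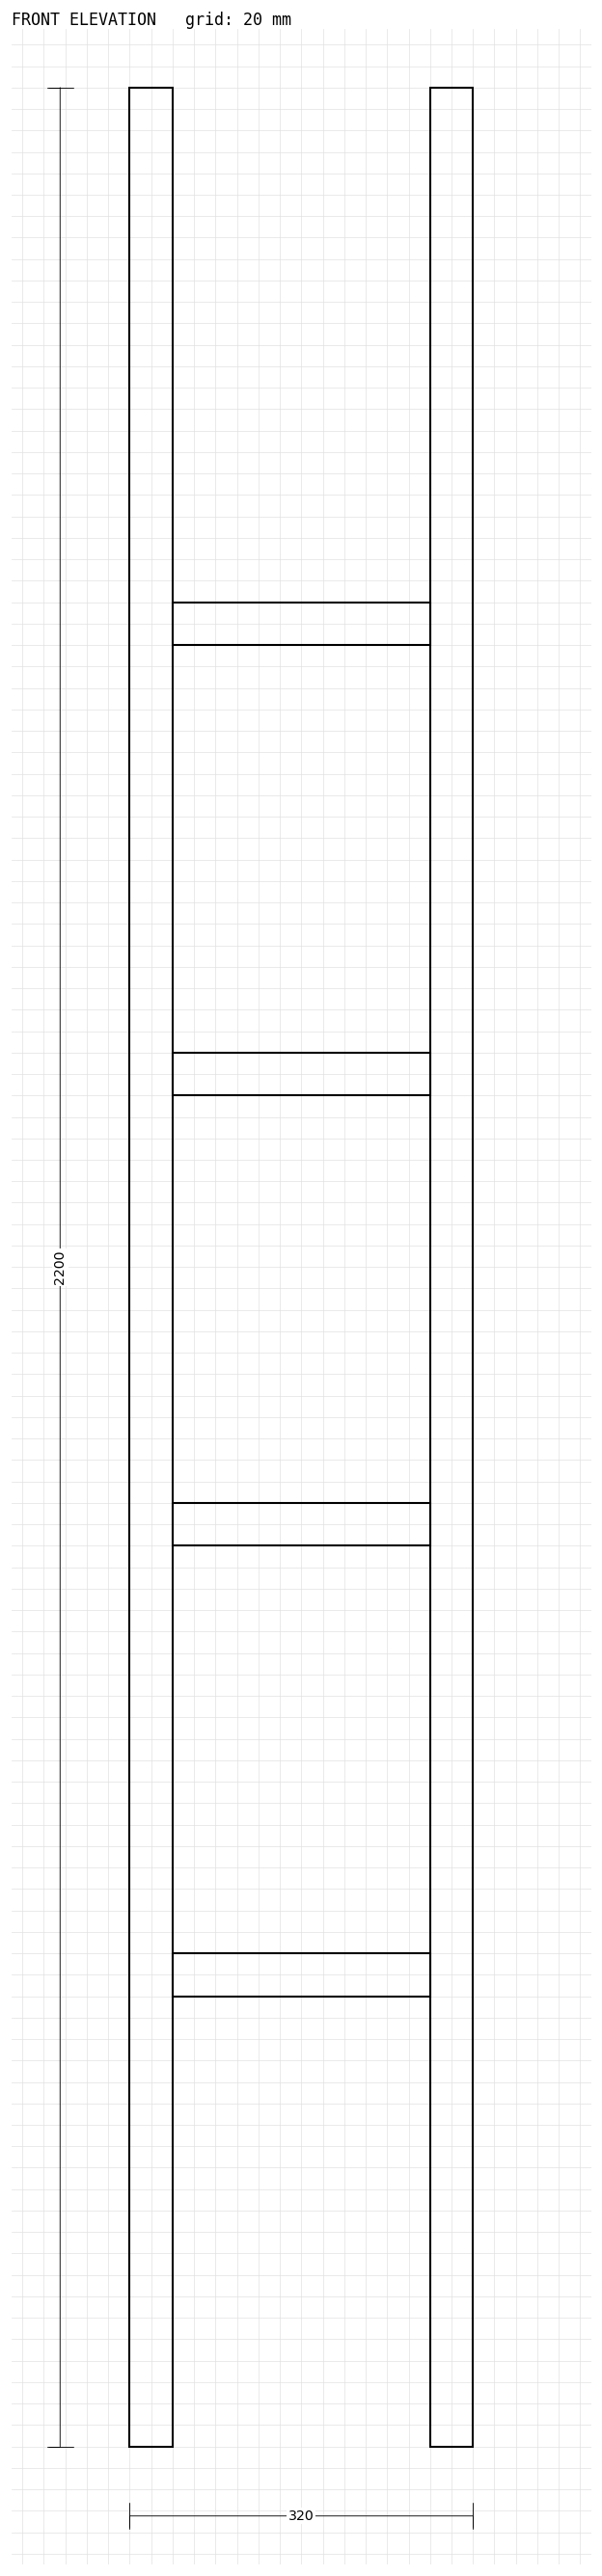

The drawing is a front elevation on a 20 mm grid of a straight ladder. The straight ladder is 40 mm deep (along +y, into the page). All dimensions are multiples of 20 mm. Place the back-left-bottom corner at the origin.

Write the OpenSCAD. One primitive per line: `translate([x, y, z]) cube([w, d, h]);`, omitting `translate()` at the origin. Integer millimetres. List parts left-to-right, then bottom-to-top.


cube([40, 40, 2200]);
translate([40, 0, 420]) cube([240, 40, 40]);
translate([40, 0, 840]) cube([240, 40, 40]);
translate([40, 0, 1260]) cube([240, 40, 40]);
translate([40, 0, 1680]) cube([240, 40, 40]);
translate([280, 0, 0]) cube([40, 40, 2200]);


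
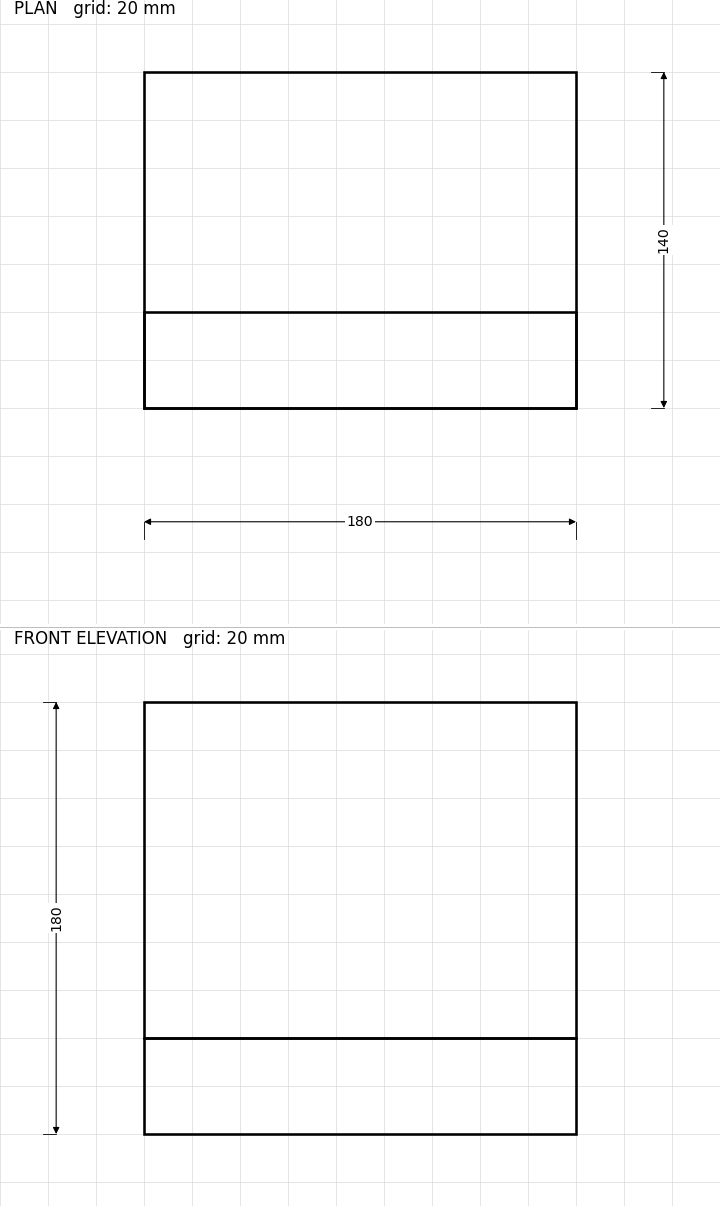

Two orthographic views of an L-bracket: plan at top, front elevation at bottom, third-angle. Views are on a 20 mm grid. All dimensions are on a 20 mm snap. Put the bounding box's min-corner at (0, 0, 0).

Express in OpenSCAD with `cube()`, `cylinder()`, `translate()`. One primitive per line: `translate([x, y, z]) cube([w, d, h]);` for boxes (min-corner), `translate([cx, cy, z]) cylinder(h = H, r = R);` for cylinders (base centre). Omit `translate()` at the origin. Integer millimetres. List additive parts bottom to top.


cube([180, 140, 40]);
translate([0, 0, 40]) cube([180, 40, 140]);


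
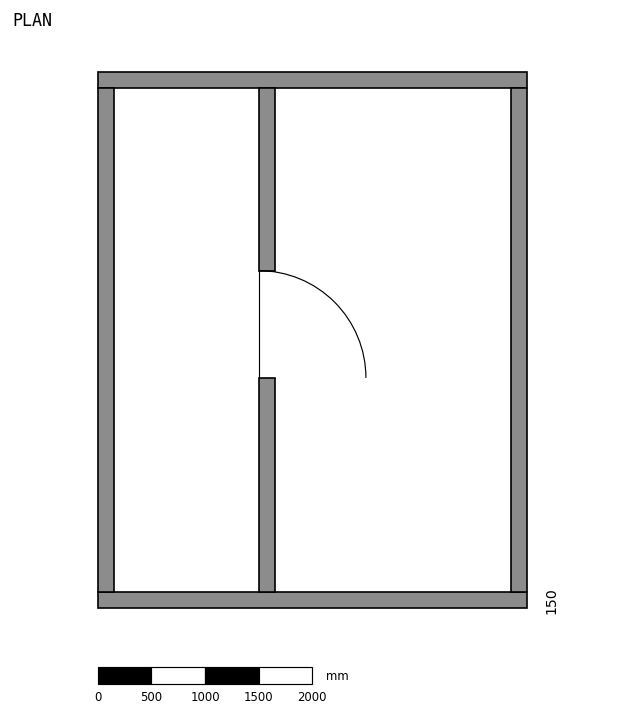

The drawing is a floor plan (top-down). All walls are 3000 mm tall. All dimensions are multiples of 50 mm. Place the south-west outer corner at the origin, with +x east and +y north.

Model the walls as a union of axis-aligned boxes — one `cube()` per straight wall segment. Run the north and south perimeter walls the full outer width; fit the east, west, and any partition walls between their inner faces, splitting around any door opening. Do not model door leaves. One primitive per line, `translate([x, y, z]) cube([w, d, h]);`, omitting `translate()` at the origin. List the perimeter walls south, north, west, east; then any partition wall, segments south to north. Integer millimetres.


cube([4000, 150, 3000]);
translate([0, 4850, 0]) cube([4000, 150, 3000]);
translate([0, 150, 0]) cube([150, 4700, 3000]);
translate([3850, 150, 0]) cube([150, 4700, 3000]);
translate([1500, 150, 0]) cube([150, 2000, 3000]);
translate([1500, 3150, 0]) cube([150, 1700, 3000]);
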